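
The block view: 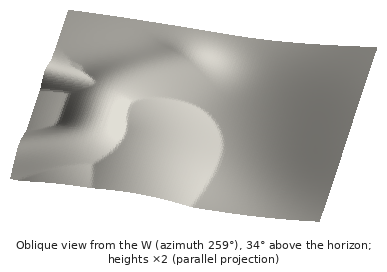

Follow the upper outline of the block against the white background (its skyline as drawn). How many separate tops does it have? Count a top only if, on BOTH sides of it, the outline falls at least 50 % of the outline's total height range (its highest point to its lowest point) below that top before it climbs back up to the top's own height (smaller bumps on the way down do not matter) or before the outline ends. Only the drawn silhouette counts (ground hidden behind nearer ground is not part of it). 0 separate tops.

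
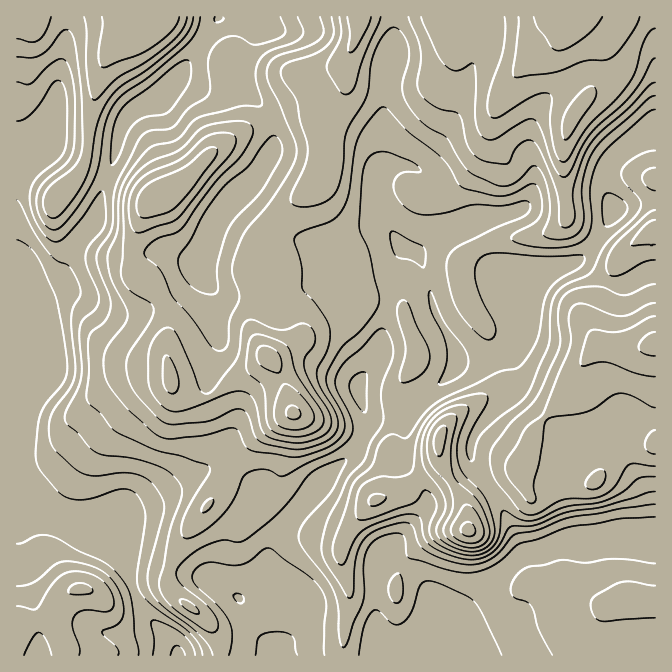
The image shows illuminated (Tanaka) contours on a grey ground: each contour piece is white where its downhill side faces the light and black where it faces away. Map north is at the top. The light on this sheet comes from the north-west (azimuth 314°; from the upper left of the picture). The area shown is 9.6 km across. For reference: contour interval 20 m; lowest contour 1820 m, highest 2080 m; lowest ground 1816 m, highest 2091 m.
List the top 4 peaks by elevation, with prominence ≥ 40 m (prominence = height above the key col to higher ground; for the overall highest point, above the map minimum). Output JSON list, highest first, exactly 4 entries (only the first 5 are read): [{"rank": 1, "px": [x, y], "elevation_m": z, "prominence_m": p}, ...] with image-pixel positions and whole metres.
[{"rank": 1, "px": [468, 530], "elevation_m": 2046, "prominence_m": 94}, {"rank": 2, "px": [294, 413], "elevation_m": 2044, "prominence_m": 76}, {"rank": 3, "px": [169, 192], "elevation_m": 2018, "prominence_m": 54}, {"rank": 4, "px": [80, 588], "elevation_m": 1923, "prominence_m": 66}]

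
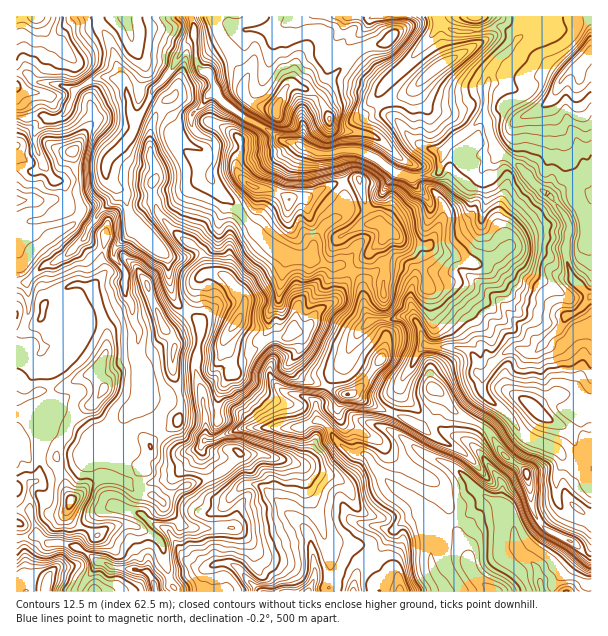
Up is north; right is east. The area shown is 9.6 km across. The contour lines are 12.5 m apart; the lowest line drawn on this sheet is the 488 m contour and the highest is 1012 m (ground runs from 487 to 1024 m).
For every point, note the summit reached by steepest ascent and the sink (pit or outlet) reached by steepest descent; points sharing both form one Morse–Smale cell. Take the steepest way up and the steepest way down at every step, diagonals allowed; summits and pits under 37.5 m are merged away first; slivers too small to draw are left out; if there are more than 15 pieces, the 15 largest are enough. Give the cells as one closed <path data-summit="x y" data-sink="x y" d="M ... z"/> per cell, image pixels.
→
<path data-summit="45 591" data-sink="591 297" d="M485 118l-5 2-35 29-5 13 0 8-3 4-15 1-8 4 2 9 10 7 4 8 0 13-4 11-4 25 5 12 7 7 4 1-10-1-8 3-5 5-5 12 4 27 6 9 4 15 4 4 31 2 9 2 7 9 1 12 6 4-1 11 5 10 18 14 23 28 33 15 2 12-6 12 2 24 9 13 15 8 9 1 1-226-20-18-4-12-2-27 4-15-5-10-13-18-15-10-19-23-22-14z"/><path data-summit="276 113" data-sink="591 297" d="M438 16l-246 0 0 4 2 7 2 33 3 8 11 6 8 24 22 17 29 15 16 12 8 0 28 12 24-4 15 1 17 7 16 14 21 6 23-4 3-4 4-18-18-4-10-6-16-19-14-12-6-15 0-6 52-54 8-13z"/><path data-summit="237 321" data-sink="591 297" d="M210 178l-30 12-37 6-19-2 9 31 35 33 1 24 7 21 24 20-4 51 6 16 3 24 12-3 3-19 10-18 0-15-6-9 1-8 9 8 15 2 24-15 14 0 6-6 7 7 1 7-11 17 0 4 13 13 23 7 17-23 18-34 9-8-6-13-3-27-5-7-14-9-12 1-19-8-15 0-21-10-22-18-17-23-19-18z"/><path data-summit="45 591" data-sink="566 591" d="M237 412l-20 1 1 9-7 12 3 13 7 4 13-1 6 4 21 0 20 4 15 5 6 5 5 23 9 19 12 36 3 18-1 28 41 0 1-7 3-3 17 2 6 4 3 4 141-1-4-19-3-6-17-15-6-30-6-12-6-5-14-5-19 17-33 12-5 6-2-15-7-13-9-8-19-12-14-15-13-17-11 0-12-8-19-24-9-1-11 6-13 1-38-1-4-7z"/><path data-summit="71 501" data-sink="591 297" d="M84 238l-18 18-24 10-16 17-10 1 0 253 8 1 14-3 9 7 15 0 15 5 6 5 14-16-7-6-15-6-7-6-1-8 5-10 8-6 10-12 15-6 9 2 14 6 9 9 15 1 10 8 14-13-2-6 1-6 20-15 5-7 0-7-14 4-6 0-7-4-16-19-9-19-8-8-20 21-5 11 0 7-11 7-5 0-33-32-18-8-8 0 5-2 5-7-1-40-6-11 17-6 10-10 7-18 13-1 21-7 15-10 0-24-11-14-1-6-13-2z"/><path data-summit="579 66" data-sink="591 297" d="M591 16l-61 0-8 20-26 26-8 13-4 38 12 37 22 14 19 23 15 10 13 18 5 10-4 15 2 27 4 12 18 17 2 0z"/><path data-summit="45 591" data-sink="591 297" d="M191 16l-94 1 5 12 8 13 11 38 5 6 4 25 6 9-2 9-6 11-18 16-4 8 0 13 10 12 0 6-18 18-13 23 2 5 14 9 12 2 21-24-6-15-3-20 18 3 37-6 30-13 0-6 6-12 0-13-6-7-12-5-4-3-2-6 0-9 12-12 1-5 11-7 0-3-6-15-7-2-5-7-4-38z"/><path data-summit="45 591" data-sink="308 591" d="M261 454l-22 0-8 10-15 11-38 14 2 5 18 17 9 3 11-4 0 33-2 8 1 12-2 2-46 14 7 13 154-1 1-27-3-18-12-36-9-19-3-20-8-8z"/><path data-summit="74 150" data-sink="591 297" d="M111 78l-13 0-20 10-5 7-6 16-8 7-12 2-11 11-2 9 9 22-4 7-7 3-11-4-5 0 1 115 9 0 16-17 24-10 19-19 3-9 10-15 18-18 0-6-10-12 0-13 4-8 18-16 6-11 2-9-6-9-4-25-6-6z"/><path data-summit="254 186" data-sink="591 297" d="M215 92l-5 2-18 22 0 9 2 6 4 3 12 5 6 7 0 13-6 12 1 9 6 9 19 18 17 23 16 14 21 12 19 2 4-7 1-11 6-10 12-10 9-3 7-8-5-32-7-24-21-1-18-8-18-5-10-9-24-12-15-10z"/><path data-summit="164 327" data-sink="591 297" d="M135 228l-20 20-1 7 12 17 0 24 6 7 1 17 6 10-3 27 8 21 0 14-4 10 8 8 9 19 11 14 9 8 9 1 14-4 5-7-1-43-8-24 4-51-24-20-6-13-1-23-5-13z"/><path data-summit="527 474" data-sink="591 297" d="M426 344l-10 10-4 12-12 18-2 12-6 17 28 14 3-1 13-18 3-10-2-8 18 22 33 18 14 23 24 18 6 36 8 15 8 8 30 16 9 10 5-7 0-25-25-10-9-13-2-24 6-12-2-12-33-15-9-9-6-10-26-23-5-10 1-11-6-4-1-12-7-9-9-2-19 0z"/><path data-summit="438 66" data-sink="591 297" d="M441 24l-61 66 0 6 6 15 14 12 4 8 16 14 18 6 6 0 9-11 33-23 0-27 2-15 8-13 21-21-4-7-12-8-18 5-28 0z"/><path data-summit="386 233" data-sink="591 297" d="M353 150l-17 2 7 25 5 32-7 8-9 3-12 10-6 10-4 17 20 9 12-1 16 11 5 12 1-4 20-19 23 1 7 4 2 8 7-6 9-1-5-7-5-12 4-25 4-11-2-16-12-12-3-10-17-4-19-16z"/><path data-summit="527 474" data-sink="566 591" d="M440 392l-4 16-13 18-3 1-18-11-10-2-4 8 0 7 34 23 33 16 27 26 22 12 8 15 5 27 18 18 7 25 25 1 4-5 3-15 12-17-8-9-30-16-8-8-8-15-6-36-24-18-14-23-33-18z"/>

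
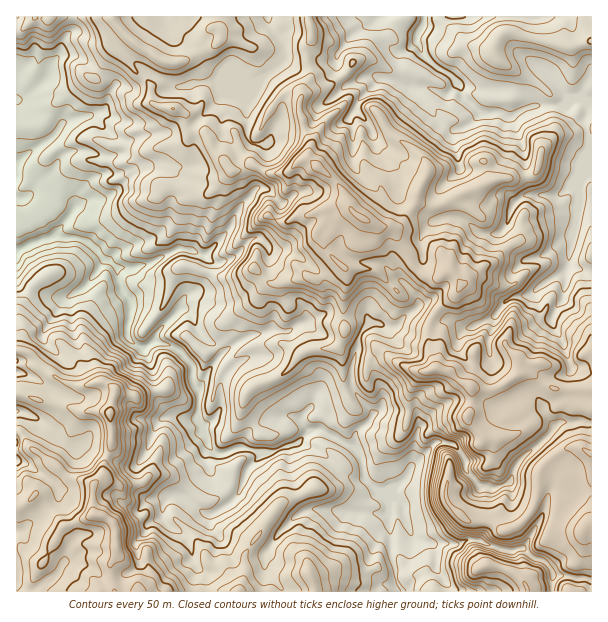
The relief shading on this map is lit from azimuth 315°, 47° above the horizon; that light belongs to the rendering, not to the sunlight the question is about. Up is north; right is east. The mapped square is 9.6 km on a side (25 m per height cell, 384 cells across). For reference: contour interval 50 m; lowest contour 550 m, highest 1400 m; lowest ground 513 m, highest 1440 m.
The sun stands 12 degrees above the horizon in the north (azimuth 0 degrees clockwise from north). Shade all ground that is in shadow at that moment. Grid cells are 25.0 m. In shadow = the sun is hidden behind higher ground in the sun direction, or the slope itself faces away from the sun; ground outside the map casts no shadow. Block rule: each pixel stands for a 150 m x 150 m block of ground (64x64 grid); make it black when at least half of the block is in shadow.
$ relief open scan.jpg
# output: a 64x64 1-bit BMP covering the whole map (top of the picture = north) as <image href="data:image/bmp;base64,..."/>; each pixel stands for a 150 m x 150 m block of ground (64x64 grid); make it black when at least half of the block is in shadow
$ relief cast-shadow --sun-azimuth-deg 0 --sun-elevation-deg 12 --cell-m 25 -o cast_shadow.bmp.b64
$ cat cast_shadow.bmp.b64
<image width="64" height="64" href="data:image/bmp;base64,Qk0+AgAAAAAAAD4AAAAoAAAAQAAAAEAAAAABAAEAAAAAAAACAAATCwAAEwsAAAIAAAAAAAAA////AAAAAAAAAAABhAH/ADAAAAEAgf8fEBgAAAABjB8AAAAAAAPAewgAABAAA+/7AIAAGAAD/8MHwAAIAAP/wAHAAA4AA/DAAAAAB/APgGBADAYD+B8AIAA3gAD4PAgAADfAAAD8HgAAAcAAAfw/ADAAAAAA/H8AwBgAcAD+c4PAMAP8AP7/wgCAA/8OP+PgAcQAwz4f4OADxgRx/z/AHfP/9H/H/wAf8A/yf/P/gACBmcA/8///EAfACD/z/8OAGAAYB/j/gcDAABwD+PIAOIAAPAH8QAADgAJ6CPwAAAAAB+EADAAAAAAHgv/uAOAAAAGA//fg8AAAAMD///H8AAAAYH///fwADAhwX//+94AeDDp//98vwB4AP+G/vwDgAA8wIHMwBnAAP4cM4+ADgYB//5/H4AHg4f///4HAAOD/3/9/B8AYADgf/7+PADwADB//kYwD4gAAD//EAAfDAAHgj+4AAA/gg/AD/+AAD/AD8AH/4AIH8AP4AvfAAAAwEfoEAQAAIACM4wQAAAAAGOfAAAAAAAAIcA/AEACAAAAAB8AAAYAAAAP/4AgZAAAAB//AAAgAHwCD8AAAwAA+MPP44AAQAR+E+/3wAAwE/5/4f/YAB4H/P/h//8ADA/z//e4H4AACQf//HAOAEAAB8f6QAAAAAAMAf6AAAAAIAAAPgAAAAAgAAA=="/>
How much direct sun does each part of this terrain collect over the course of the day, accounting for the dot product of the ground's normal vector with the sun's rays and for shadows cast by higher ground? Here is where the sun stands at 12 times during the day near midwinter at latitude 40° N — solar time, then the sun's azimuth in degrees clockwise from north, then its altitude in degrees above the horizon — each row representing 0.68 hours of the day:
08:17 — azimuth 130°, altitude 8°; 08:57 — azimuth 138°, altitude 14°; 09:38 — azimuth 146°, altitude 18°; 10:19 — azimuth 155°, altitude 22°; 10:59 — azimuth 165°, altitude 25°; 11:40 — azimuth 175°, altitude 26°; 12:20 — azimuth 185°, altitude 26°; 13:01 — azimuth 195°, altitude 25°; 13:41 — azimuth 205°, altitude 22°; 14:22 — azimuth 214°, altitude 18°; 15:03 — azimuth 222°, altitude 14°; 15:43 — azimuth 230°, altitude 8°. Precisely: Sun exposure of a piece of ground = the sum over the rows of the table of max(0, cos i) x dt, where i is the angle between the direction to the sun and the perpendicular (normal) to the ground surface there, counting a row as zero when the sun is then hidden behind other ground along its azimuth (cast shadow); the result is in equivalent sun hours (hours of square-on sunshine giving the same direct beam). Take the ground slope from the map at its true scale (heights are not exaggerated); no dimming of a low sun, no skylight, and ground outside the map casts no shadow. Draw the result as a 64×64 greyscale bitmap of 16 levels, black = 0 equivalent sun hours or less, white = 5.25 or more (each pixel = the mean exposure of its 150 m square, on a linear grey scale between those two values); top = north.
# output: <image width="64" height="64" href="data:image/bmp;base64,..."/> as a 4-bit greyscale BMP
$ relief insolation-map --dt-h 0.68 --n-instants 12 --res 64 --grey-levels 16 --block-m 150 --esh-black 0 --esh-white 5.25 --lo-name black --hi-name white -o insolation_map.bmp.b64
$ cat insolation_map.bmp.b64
<image width="64" height="64" href="data:image/bmp;base64,Qk12CAAAAAAAAHYAAAAoAAAAQAAAAEAAAAABAAQAAAAAAAAIAAATCwAAEwsAABAAAAAAAAAAAAAAABEREQAiIiIAMzMzAERERABVVVUAZmZmAHd3dwCIiIgAmZmZAKqqqgC7u7sAzMzMAN3d3QDu7u4A////AFl2VVRlZWZWJEREMyRER5qnZ5qYVnlkQlzu3LuGZFMSeMllVkV1IjQhNDRDJERYm6Z4mHi4iXMVm//+21ZjIUeIrJZUWZqRIjMjWGU0ZVVWVVd3Z4V1VUioettiESWu7YZYmIiGe3NkNWRlQ1ZlV4YzM0ZjRWVEVlQyIAAAOqebdEe5mHeIMkUzNEMSVpdVUhIhE1MkVURFIRAAAAf9urxWZpqGZndRAiIkIRNWmlIhERABNDVVVoh2EBe8hZqay2dka6iHd4MBEUQQRURYgxISIRE1VWZ4rO/t3M/VWIiJqGRFnv6URCEmUiIiIkapISIzM0VlZnis79y1JbpWdUe5diAllyEydjQzRCERJIukI0VVVWZnec7XVVVDW4Z1M3qXRDQgEXclQjWJcxEiSM7MupiHZ2d5vHQiE0NYp3ZTRqhmZmVHd5dkV1RXMzIjWe/9uXVXd3eIZRAAI1eYd3ZmRGeIismKzKqVREZjMyETaGaHVodmZmd4QAECZ5iIiEMViGQogiJ7umVUVmQzMRIhI0ZZqYZlVWEZ3oZ3iIiIAGqTAAIjIBREVVVmdSIzEhEkd2mZl1VVYjvtlkWIh4hapzEQAVmUFGRVMxE3QREiETZUaLyodlUyNYq4MkiZq7xxE0M0upgzd0NCQwBGMAADZCN5vdqoQQO/y7yCE4q4YgI1ZVaXeFJXYzWdy+/bhFUhWJiKyqtRJYmqvMkxEyFyNGeHd3eIciREVljbd3nLQUnJZmaaiM7/x1RYq5QhATNGiJuqhjNTAjVmRquGVVW8y6yVZmiIm622VmZoh0IjBJuqveyqqrl2iHpmnKh3eXiYnMc0V6yHd4hmZ3Zr3d3u65hTQzaeurzKaZeLu6qqmImpa5iazcdDRndmZ4ipl9pkVWdlarh77ZVGh2rNy5mYeZW+uqzLzaiqqpd4qph3REaKu8p1ITSIU1WGVq3uy6maiNu8q/yZ3ahpy6qpd3cSaqQRNBAAECVkhXZCJZ3uy6qZqd3M///FEiJsy3MQEoumEAEAAAABI2WHZ0IRJb27y6d67vyIyWQjMzV4q5NXiFETQxACEAEhF6tWdTM0fO/9t2q6UQERAWdFeHZkNcvHITUzIAAAAQBKl4RYmZdnzu2nWYIAFTQRZ1mlMAADaAACZBQhEAEgJ7g0iVRnhzMiNrqGIBRVREITV3EAABM0IzEREiEiFJVWZEmqqWQhIyJpulESNGZVUgExRhEAJEVDQQARIiQhWjETeJqr3aulSJdndEZVVWRWMBElYyEiMjIiABE0RCEnlCNlV7zdy9ypVmV5upYzib3LQRMjQyISIjIQEkVVMjSZZlRFi9zLurzJqJiazGNc/+6kERE2EUQUVUMRRVNVVXqGVniZrOyL7uzburzqmmjN3IZRESQ0Uhaau3MmdYl2aal3iauc3v//3t3d3GXe+XrIrd6lIjMhJIvLuSNVZGd6zMqqq7lordrNzO/na+28lnmnVrtzMyEiNXd4cjQiNYrcpiNptkV3Naur3InNpWiERpqCSspkNjEQEkVjSstyE0IBMhJDJWJryVVnm7pldlMyWJchR3V7MAAAIye3i9xhADV6Y0VVOcyWjN7buWZ2QyEBe+x0ZkaUEAACaryWauuau1WGEoqYupmZmrumRTIkEhA5u6hmVLynRou6vMy5nd27pVqaztqJiYmqvJhyAAMyMRRmeHZUibzIqrq7zd2r3Mu4Vu/+/IaIrNyYZ2QhImvJNFVWd2V3iblWZ5vN7tvMy8t1bJJ7uInLhBAUeJdouolkZ2Z3dlZ4mnVmec7u3N3cu5UhEBMliZYhIiSqrNyGaHI0Z2d2VneJqXdVZ5q6mry8tjIEMRE2YyI0VYdFiZqHhwEUV3aqiImqvLdWd5mHaLu5UkqoZ3dBElVVeXI1msvP3MuGd1mIiruZq3VWVmZ3rdu9/N3t1xElVVVZphATfOzP65h2eKmKzcp5ljNGd3earPuJzd6CIkQ0VlaZQDQxE0i6mHdmm5iru6qqmIiYiqZHYABLlTMzRDVlVDM0mXMSJZmId7ZXuFRYlmq8uqqrZVMRARJBJFNDRVdiEAIRIxIViqmHu3NqzdyYdVZ4qqlDYyMzIiMTU0NHlxAAAQAAATVIqpe7ylRWYyeoVEaKplV0iGVVFDFEU2lBAREQAAAAMhOJmImahTIjdkeaupdERTRXdmchchMmlRERIjIQARIQAURGZmiYdEZGqs3fuVNTI0aGiEBbUjlzIRI0RCABMyAAAmVmeKu8yYvO/sp1dDRVRHiGMQSlZyIiI0MzNoeGQhEkVnd3irzdunVjABJGVWZTSYenICcQATI0MjNpiYiImoZnmHd5ze62RWQhJEV3d2U1dGiEAiABI0NXRGVmZ4qXeYmJlmi9yqisdnmHZnd3dkERRUeDERJWeYZXiau7uWaKqIiYeJdXvtlp3+upd3iHUyE2U4yoh3d1Iour3vx1aJqpmImHQWveqM7czKqXiZh1V3RDSsyVRDFc2qzdlVeau6nMrJZYrNqd1yEmrNu7uoZ4iYUxRURCJJmqmZdWm97tzv3OyrqaicpCM0Z5ztp3ZniqmRATV5Y2ZVh2Z5vv7aiu/v/qdXmbgjRWdnh4dTNHdYl1QhNnd1VVVCJHvKhlVVaP/t6quqg0ZmdmaHdmZFh4hlRXU0V6hFZCEiJDIiRWdkipvMu5lVZ3d3ZUVlVlZ3hkNFVmQ3mWcwEiEAAjNEV2"/>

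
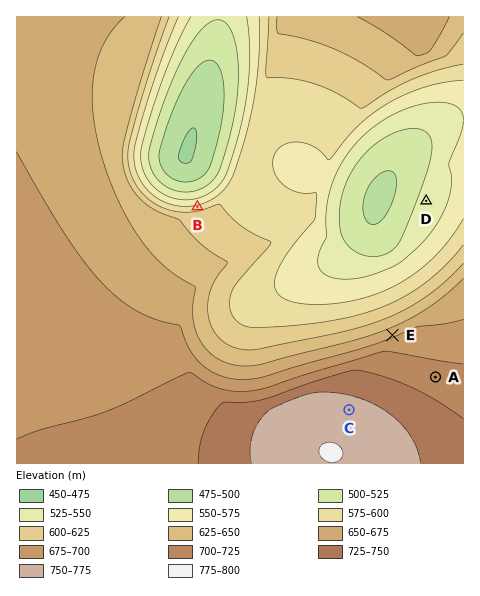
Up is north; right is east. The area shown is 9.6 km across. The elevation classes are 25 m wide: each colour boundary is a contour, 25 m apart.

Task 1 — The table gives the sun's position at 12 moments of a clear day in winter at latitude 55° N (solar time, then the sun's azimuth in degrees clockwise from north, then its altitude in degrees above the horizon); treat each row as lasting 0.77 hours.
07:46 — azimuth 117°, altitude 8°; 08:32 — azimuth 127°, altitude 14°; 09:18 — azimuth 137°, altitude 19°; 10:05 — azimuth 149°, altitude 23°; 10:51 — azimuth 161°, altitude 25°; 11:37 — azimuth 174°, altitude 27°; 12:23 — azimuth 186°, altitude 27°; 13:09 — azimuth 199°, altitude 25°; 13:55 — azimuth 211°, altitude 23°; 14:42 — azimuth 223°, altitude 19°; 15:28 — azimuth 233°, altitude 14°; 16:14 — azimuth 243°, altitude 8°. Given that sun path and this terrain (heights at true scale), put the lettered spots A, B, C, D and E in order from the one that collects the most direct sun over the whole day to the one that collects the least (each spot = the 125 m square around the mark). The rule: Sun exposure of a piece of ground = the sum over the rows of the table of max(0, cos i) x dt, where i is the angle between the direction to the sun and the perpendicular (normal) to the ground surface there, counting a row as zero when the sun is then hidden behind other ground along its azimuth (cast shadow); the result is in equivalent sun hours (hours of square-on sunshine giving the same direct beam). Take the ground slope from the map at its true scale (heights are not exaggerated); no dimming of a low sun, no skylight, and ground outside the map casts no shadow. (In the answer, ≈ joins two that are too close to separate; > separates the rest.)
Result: D ≈ C ≈ A > E > B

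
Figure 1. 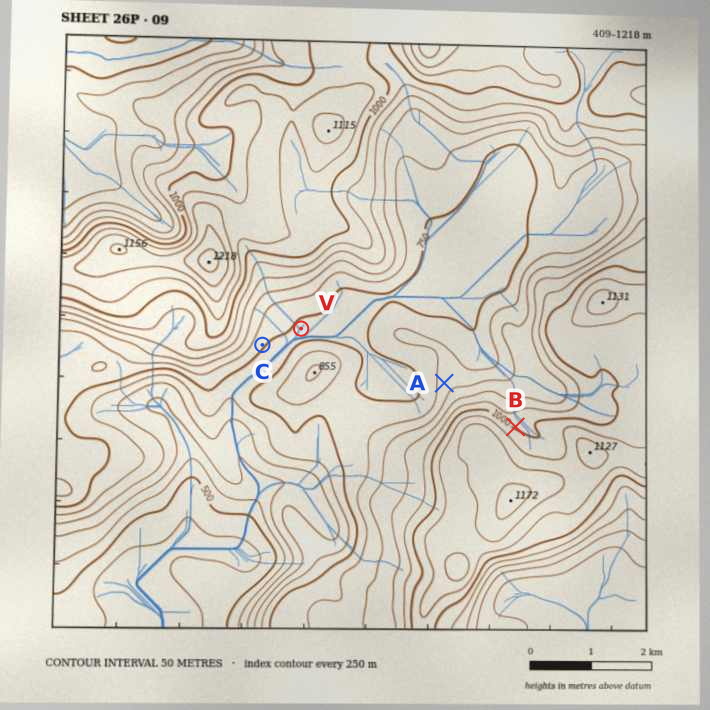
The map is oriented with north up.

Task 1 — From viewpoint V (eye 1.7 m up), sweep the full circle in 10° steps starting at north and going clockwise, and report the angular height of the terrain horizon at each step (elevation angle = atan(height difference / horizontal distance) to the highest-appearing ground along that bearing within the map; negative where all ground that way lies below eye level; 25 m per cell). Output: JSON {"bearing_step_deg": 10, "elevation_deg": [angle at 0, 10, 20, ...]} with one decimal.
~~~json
{"bearing_step_deg": 10, "elevation_deg": [12.4, 10.9, 8.9, 7.7, 6.7, 5.1, 1.7, 1.3, 3.6, 4.0, 2.9, 4.0, 6.6, 6.1, 7.7, 9.2, 9.6, 8.9, 7.3, 5.0, 3.0, 1.6, -0.4, -0.0, 1.5, 5.1, 9.4, 12.2, 13.5, 14.3, 15.0, 14.5, 10.8, 10.5, 11.6, 12.3]}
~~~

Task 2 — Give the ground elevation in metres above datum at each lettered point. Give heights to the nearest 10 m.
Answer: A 820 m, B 990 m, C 760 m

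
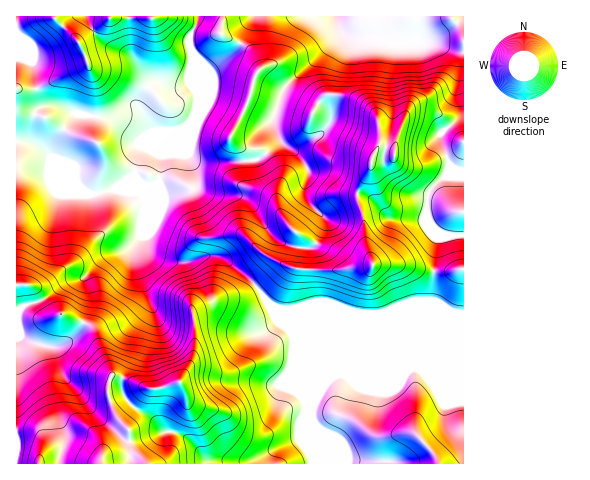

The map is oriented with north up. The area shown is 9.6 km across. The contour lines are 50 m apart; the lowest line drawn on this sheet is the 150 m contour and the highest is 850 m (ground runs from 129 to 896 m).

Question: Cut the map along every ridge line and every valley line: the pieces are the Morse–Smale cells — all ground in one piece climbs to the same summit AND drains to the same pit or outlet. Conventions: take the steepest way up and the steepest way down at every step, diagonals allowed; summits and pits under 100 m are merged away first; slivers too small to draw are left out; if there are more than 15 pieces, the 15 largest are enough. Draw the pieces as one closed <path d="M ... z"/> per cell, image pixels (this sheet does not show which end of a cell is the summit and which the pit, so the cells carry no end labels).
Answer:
<path d="M171 135l-30 15-6 24 6 9-11 0-36 11-7-2-8-7-2-6-18-18-10-5-8-8-14-6-11 1 0 320 447 1 1-150-26-5-46 0-11 5-23 0-22-8-36 0-16 4-14-6-26-30-24-18-9-1-24 7-12 0-21-7-8-12 0-9 14-33 2-47z"/><path d="M339 26l-2 12-45 43 5 9 23 14 9 8 1 11-5 7-5 5-25 13-10-2-6-9-5 9-16 14-56 3-7-2-6-7 4-17 0-19-8 9-7 2-8 8-8 17-2 47-14 33 0 9 8 12 21 7 12 0 24-7 9 1 24 18 12 12 8 13 14 10 9 1 13-4 36 0 22 8 23 0 11-5 46 0 25 5 1-78-18-1-6-2-9-8-4-9 2-24 16-16 4-8 0-7-9-25 18-18 2-5 0-9-3-10 2-38-8-6-19-7-40 0-21-6-22-1-7-4z"/><path d="M197 16l-180 0-1 125 16 2 9 5 8 8 10 5 18 18 6 10 9 5 17-3 21-8 11 0-6-9 6-24 26-13 8-6-23 1-12-23 0-6 7-12 10-9 24 4 9-5 3-27-4-15 9-18z"/>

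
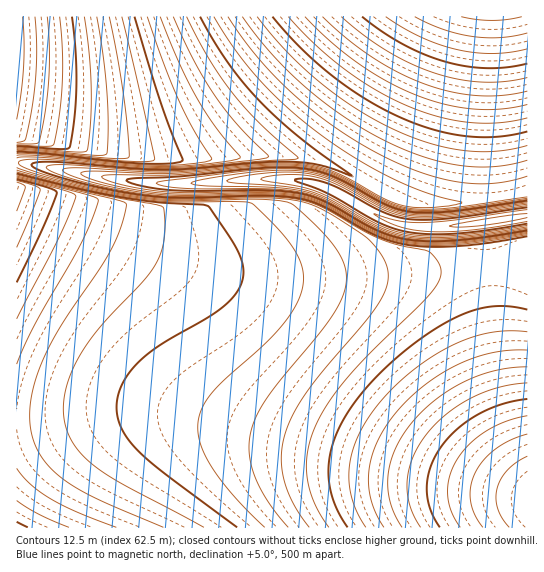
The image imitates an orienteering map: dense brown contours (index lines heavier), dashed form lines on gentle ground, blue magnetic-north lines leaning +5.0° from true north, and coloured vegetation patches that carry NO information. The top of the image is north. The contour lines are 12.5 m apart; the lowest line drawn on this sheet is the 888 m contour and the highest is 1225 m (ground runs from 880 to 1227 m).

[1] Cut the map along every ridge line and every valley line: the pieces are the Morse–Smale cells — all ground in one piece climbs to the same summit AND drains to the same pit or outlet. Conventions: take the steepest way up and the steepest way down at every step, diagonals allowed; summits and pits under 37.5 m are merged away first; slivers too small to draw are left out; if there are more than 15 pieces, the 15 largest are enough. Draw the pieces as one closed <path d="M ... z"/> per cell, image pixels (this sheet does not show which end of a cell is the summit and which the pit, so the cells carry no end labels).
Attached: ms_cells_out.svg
<path d="M19 196l-3 1 1 331 511-1 0-68-15-37-10-41-10-55-6-58-154 9-75 0-25-2-32-7-34-11z"/><path d="M527 16l-510 0-1 115 85 20 58 8 47 0 27-3 70 1 30 8 58 32 28 7 39-1 67-10 3-2z"/><path d="M22 163l-6 0 1 33 46 17 94 40 54 18 47 6 75 0 155-10-5-44-32 4-38 0-15-3-33-15-34-20-24-8-21-2-31 0-93 5-60-7z"/><path d="M21 132l-5 1 1 30 85 14 60 7 93-5 31 0 21 2 24 8 34 20 33 15 15 3 38 0 32-4 6 45 39-3-1-73-69 11-39 1-28-7-58-32-30-8-70-1-27 3-47 0-58-8z"/><path d="M527 265l-39 4 5 57 10 55 10 41 14 37z"/>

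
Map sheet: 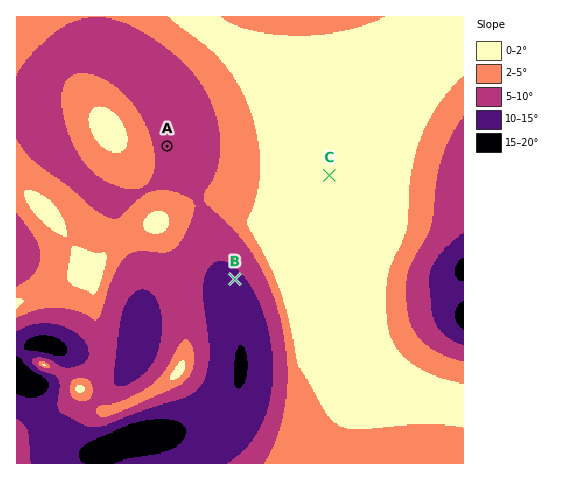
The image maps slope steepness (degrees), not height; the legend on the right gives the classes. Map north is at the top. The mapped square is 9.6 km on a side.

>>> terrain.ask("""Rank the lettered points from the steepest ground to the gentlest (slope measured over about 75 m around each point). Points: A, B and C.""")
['B', 'A', 'C']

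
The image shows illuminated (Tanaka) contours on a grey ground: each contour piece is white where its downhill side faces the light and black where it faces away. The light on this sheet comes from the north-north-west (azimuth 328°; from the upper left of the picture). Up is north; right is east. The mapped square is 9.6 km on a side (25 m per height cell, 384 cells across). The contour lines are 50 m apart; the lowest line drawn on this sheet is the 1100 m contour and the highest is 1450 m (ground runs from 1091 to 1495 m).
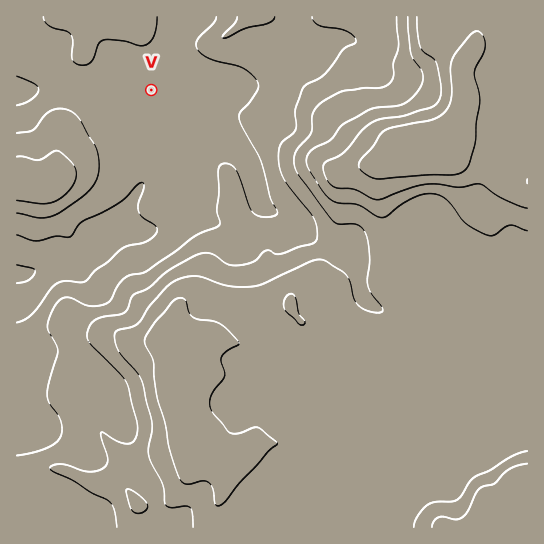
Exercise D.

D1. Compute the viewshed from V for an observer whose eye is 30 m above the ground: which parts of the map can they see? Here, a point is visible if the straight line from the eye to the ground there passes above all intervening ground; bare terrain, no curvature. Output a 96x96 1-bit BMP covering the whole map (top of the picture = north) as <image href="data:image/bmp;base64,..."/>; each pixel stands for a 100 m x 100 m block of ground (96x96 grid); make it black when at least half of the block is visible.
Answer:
<image width="96" height="96" href="data:image/bmp;base64,Qk2+BAAAAAAAAD4AAAAoAAAAYAAAAGAAAAABAAEAAAAAAIAEAAATCwAAEwsAAAIAAAAAAAAA////AAAAAAAAAAAAAAAAAAAAAAAAAAAAAAAAAAAAAAAAAAAAAAAAAAAAAAAAAAAAAAAAAAAAAAAAAAAAAAAAAAAAAAAAAAAAAAAAAAAAAAAAAAAAAAAAAAAAAAAAAAAAAAAAAAAAAAAAAAAAAAAAAAAAAAAAAAAAAAAAAAAAAAAAAAAAAAAAAAAAAAAAAAAAAAAAAAAAAAAAAAAAAAAAAAAAAAAAAAAAAAAAAAAAAAAAAAAAAAAAAAAAAAAAAAAAAAAAAAAAAAAAAAAAAAAAAAAAAAAAAAAAAAAAAAAAAAAAAAAAAAAAAAAAAAAAAAAAAAAAAAAAAAAAAAAAAAAAAAAAAAAAAAAAAAAAAAAAAAAAAAAAAAAAAAAAAAAAAAAAAAAAAAAAAAAAAAAAAAAAAAAAAAAAAAAAAAAAAAAAAAAAAAAAAAAAAAAAAAAAAAAAAAAAAAAAAAAAAAAAAAAAAAAAAAAAAAAAAAAAAAAAAAAAAAAAAAAAAAAAAAAAAAAAAAAAAAAAAAAAAAAAAAAAAAAAAAAAAAAAAAAAAAAAAAAAAAAAAAAAAAAAAAAAAAeHAAAAAAAAAAAgAD///4AAAAAAAAAQAP///wAAAAAAAAAIH//4DgAAAAAAAAAMH//8AAAAAAAAAAAGf//8AAAAAAAAAAAH///+AAfAAAAAAAAD///+AB/gAAAAAAAB////g//wIAAAAAAA///////wIAAAAAAAf//////4MGAAAAAAA//////8GGAAAAAAAf//////GPAAAAAAAP//////jDAAAAAAAH//////wAAAAAAAAD////x/4AAAAAAAAB////4/4AAAAAAAAB////8/4AAAAAAAAA//////4AAAAAAAAAcf////4AAAAAAAAAAH////4AAAAAAAAAAH/gDP4AAAAAAAAAAD/AAH4AAAAAAAAAAD/AAP4AAAAAAAAAMD/gAf4AAAAAAAAAP//gAf4AAAAAAAAAH//wB/4AAAAAAAAAH//wD/4AAAAAAAAAD//wD/4AAAAAAAcMD//gH/4AAAAABA/+D//gH/4AAAAADA/+D//gP/8AAAAAAB/+D//gP//gAAAAAB//D//wf//4AAAAAB/////4///8AAAAAA//////////AAAAAA//////////gAAAAA//////////wAAAAA//////////4AAAAA//////////+AAAAA//////5////nAAAA//////5/+f//gAAA////////8P//wAAA////////8HB/4AAA////////8AA/4AAA////////8AAf4AAA////////+AAf4AAA////////+AA/4AAA////////+AB/4AAA////////+AB/4AAAP/////54/AD/4AAAD/////wA/AP/4AAAD/////AA/Af/4AAAB////4AA/Af/4AAAB////gAA/Af/8AAAB////gAB/Af+EAAAA////AAH/z/8AAAAA//2AAAH///8AAAAA//nAAAD///8AAAAAP3HgAAB/g/8AAAAAAADwAAAwA/8AAA="/>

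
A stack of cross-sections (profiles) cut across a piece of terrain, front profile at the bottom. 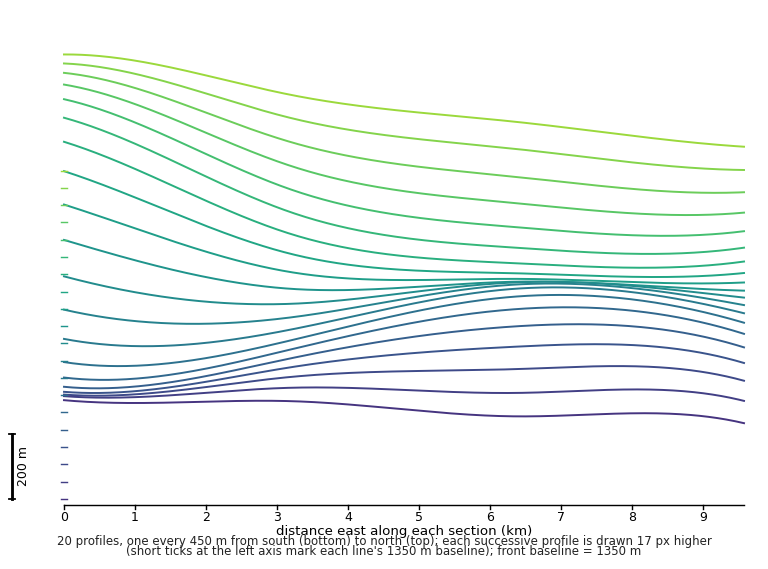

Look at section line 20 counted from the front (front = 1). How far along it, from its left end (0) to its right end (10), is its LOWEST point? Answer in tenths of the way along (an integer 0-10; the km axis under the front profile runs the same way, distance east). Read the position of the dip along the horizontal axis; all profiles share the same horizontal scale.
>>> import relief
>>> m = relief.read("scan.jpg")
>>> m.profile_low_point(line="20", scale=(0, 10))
10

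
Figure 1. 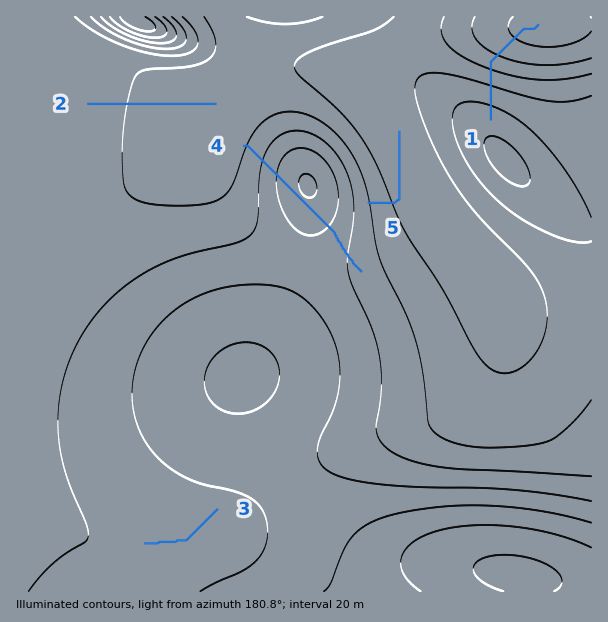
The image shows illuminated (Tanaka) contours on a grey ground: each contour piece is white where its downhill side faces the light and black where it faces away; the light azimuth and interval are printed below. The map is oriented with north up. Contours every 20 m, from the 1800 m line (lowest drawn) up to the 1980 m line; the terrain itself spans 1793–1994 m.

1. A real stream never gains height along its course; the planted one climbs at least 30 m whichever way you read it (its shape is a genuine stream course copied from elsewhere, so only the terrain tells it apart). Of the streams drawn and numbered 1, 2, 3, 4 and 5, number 4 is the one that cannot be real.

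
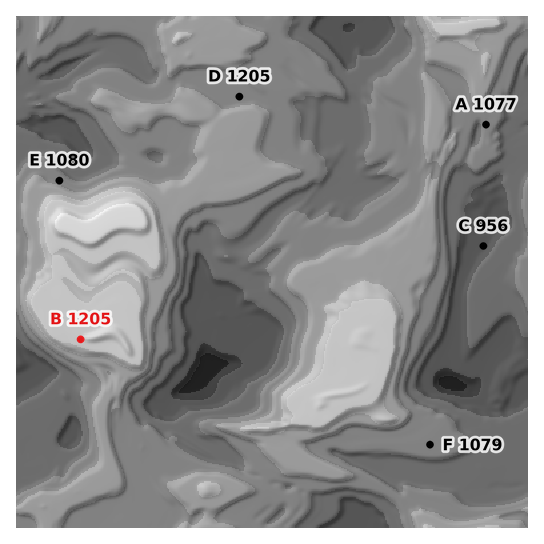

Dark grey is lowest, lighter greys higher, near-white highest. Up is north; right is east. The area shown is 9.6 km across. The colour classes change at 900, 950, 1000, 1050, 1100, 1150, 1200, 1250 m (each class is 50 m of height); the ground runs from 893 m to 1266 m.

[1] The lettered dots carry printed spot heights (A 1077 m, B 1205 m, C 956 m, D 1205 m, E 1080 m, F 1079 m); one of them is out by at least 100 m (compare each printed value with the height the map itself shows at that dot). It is D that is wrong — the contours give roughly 1080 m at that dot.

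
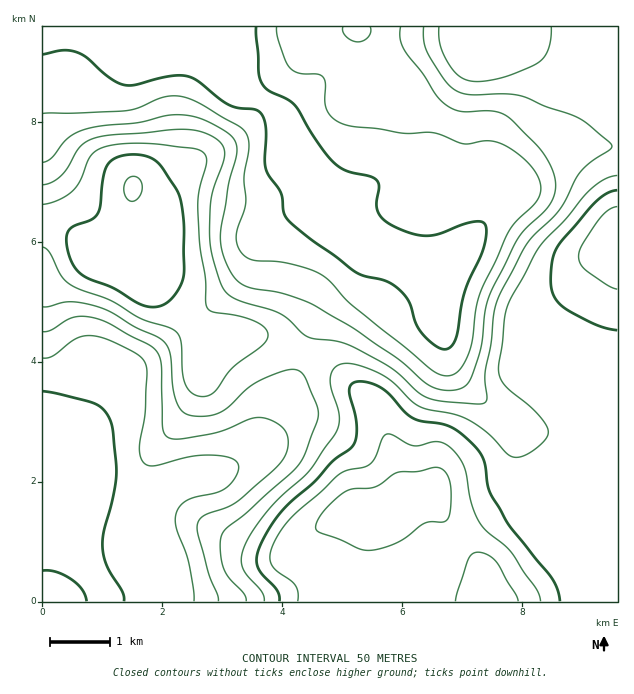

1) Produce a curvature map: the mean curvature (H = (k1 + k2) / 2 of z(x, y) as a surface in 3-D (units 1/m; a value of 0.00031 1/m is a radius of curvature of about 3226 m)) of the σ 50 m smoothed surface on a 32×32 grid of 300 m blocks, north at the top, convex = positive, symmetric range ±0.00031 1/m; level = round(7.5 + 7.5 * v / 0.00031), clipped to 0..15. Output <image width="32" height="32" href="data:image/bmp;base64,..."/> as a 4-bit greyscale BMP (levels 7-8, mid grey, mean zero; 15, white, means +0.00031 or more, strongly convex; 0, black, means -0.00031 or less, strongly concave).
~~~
<image width="32" height="32" href="data:image/bmp;base64,Qk12AgAAAAAAAHYAAAAoAAAAIAAAACAAAAABAAQAAAAAAAACAAATCwAAEwsAABAAAAAAAAAAAAAAABEREQAiIiIAMzMzAERERABVVVUAZmZmAHd3dwCIiIgAmZmZAKqqqgC7u7sAzMzMAN3d3QDu7u4A////AMt0WGRFIAOZd2d2eZvchmeHVZt0WarbhmdmdljMlmZ3dli6U0qq/7VYdndY/oRmZ3Zot0ScpZ/XeJhmiqdTVneHV6dZ7adt7NzMdapUU2d3d2aoWJZHebztrLnIRpVnd3dliUMxFFZ422vO+EWYZ3d3ZHyDIjMhN8ZKaumFepd3d3Vs2WVUIUdze0nZpUiXd3d2V82YZDNVRrt86nMWd3dWd1R8q4VpYTrtiKgxR4ZnV4dlXP6GeVO//2IzN5m6VpmGUy38dVVH/9pSAa/bzIWVQyAL+phmebp3UwCPxmd1tDIjKbnO24mpZUIQXcdWZrMRbMlo7+t3h0RFUH/pd4nFRa/YZ4d3eHVXd2B/6Xh5eLzf2sgiVot1d2dwS+qZaRv8rLnpE2iZU1Z3cwXLm6sd+XmKxQN4dDd3d3cDvd66fLeZfMQCVlV3dVZEI4q826hGqY21ZlVnd2m7hlMzWM94SOubpWdnd3doq6qUACaPJ3n/p8lCRnd2VXirkwFnWQXe/7ffwxd1d2ZlaWI4qFVX3sur//kXZXiIhVdVioZVhUVDebp5RzioiJZ3VYlUemUyI4iFBVNK3JmGdzNoial5l0WagxZ2dpt2Q4uXd72Vm4VDR3NHi6RpZCS//IZ6dnhndFRXVmq2eXZp77q7VWdWe6V3d1adybyWaex2z2Rn"/>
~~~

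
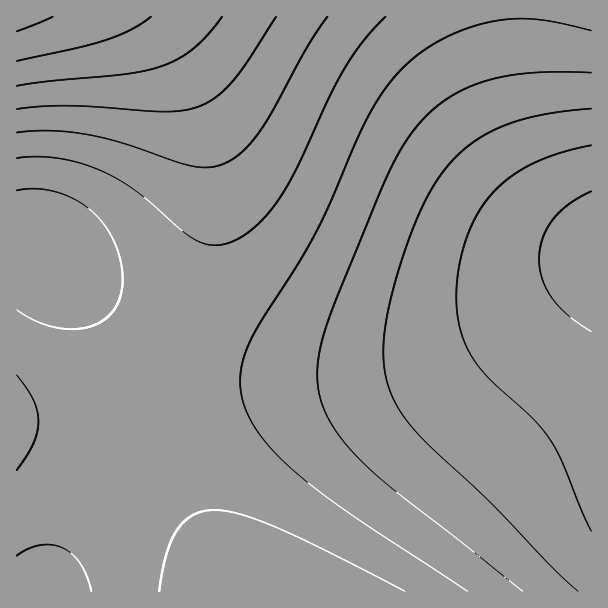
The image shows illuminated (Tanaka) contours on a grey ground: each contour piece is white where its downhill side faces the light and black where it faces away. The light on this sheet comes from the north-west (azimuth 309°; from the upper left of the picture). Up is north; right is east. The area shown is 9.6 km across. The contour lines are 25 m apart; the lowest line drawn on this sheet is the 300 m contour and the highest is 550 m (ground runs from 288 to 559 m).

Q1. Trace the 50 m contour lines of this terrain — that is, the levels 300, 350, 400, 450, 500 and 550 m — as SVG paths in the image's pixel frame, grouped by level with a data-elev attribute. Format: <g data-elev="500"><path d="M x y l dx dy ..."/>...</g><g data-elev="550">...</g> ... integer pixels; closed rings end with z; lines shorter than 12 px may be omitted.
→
<g data-elev="300"><path d="M591 332l-23-17-16-16-10-20-3-19 3-21 10-19 17-16 22-13"/></g><g data-elev="350"><path d="M578 591l-27-25-60-63-60-56-21-23-13-17-8-18-5-20-1-21 2-21 5-25 18-60 19-45 11-18 12-15 11-12 14-11 14-9 17-7 37-10 48-6"/></g><g data-elev="400"><path d="M468 591l-129-85-34-26-25-22-21-24-13-24-6-23 2-22 5-17 9-18 43-67 19-35 39-88 13-27 17-27 18-21 20-15 21-13 24-10 24-6 21-2 21 0 24 4 31 8"/><path d="M17 556l12-7 12-4 12 0 10 3 9 6 9 10 6 12 4 15"/><path d="M17 190l18-1 19 2 20 8 16 11 13 14 10 16 7 20 3 19-2 17-7 13-10 11-15 7-18 2-18-2-18-6-18-11"/></g><g data-elev="450"><path d="M17 133l31-2 33 3 39 8 71 24 16 1 15-3 10-5 10-7 17-20 14-22 34-63 20-30"/></g><g data-elev="500"><path d="M17 86l33-5 76-7 35-8 17-7 16-11 13-13 15-18"/></g><g data-elev="550"><path d="M17 31l36-14"/></g>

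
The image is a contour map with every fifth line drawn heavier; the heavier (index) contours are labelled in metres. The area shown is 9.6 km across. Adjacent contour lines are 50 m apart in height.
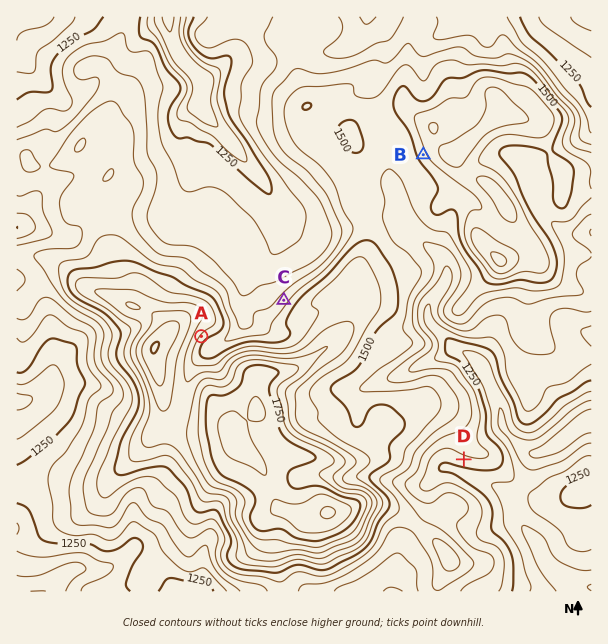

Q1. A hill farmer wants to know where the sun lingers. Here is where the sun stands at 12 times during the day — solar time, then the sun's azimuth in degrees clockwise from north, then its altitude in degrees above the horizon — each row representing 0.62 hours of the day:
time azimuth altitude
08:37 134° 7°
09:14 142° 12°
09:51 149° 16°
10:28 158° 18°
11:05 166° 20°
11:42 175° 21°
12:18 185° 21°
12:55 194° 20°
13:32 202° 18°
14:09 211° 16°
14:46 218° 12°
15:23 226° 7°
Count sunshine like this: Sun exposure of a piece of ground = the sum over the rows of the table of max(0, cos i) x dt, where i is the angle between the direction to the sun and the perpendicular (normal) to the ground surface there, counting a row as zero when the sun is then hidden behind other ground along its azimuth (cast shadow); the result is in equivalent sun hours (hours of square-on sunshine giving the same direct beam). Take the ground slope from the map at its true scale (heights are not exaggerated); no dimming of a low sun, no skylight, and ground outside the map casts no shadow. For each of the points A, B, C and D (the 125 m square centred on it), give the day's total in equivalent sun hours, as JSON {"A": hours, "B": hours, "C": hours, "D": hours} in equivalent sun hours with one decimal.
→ {"A": 2.9, "B": 2.8, "C": 0.9, "D": 3.4}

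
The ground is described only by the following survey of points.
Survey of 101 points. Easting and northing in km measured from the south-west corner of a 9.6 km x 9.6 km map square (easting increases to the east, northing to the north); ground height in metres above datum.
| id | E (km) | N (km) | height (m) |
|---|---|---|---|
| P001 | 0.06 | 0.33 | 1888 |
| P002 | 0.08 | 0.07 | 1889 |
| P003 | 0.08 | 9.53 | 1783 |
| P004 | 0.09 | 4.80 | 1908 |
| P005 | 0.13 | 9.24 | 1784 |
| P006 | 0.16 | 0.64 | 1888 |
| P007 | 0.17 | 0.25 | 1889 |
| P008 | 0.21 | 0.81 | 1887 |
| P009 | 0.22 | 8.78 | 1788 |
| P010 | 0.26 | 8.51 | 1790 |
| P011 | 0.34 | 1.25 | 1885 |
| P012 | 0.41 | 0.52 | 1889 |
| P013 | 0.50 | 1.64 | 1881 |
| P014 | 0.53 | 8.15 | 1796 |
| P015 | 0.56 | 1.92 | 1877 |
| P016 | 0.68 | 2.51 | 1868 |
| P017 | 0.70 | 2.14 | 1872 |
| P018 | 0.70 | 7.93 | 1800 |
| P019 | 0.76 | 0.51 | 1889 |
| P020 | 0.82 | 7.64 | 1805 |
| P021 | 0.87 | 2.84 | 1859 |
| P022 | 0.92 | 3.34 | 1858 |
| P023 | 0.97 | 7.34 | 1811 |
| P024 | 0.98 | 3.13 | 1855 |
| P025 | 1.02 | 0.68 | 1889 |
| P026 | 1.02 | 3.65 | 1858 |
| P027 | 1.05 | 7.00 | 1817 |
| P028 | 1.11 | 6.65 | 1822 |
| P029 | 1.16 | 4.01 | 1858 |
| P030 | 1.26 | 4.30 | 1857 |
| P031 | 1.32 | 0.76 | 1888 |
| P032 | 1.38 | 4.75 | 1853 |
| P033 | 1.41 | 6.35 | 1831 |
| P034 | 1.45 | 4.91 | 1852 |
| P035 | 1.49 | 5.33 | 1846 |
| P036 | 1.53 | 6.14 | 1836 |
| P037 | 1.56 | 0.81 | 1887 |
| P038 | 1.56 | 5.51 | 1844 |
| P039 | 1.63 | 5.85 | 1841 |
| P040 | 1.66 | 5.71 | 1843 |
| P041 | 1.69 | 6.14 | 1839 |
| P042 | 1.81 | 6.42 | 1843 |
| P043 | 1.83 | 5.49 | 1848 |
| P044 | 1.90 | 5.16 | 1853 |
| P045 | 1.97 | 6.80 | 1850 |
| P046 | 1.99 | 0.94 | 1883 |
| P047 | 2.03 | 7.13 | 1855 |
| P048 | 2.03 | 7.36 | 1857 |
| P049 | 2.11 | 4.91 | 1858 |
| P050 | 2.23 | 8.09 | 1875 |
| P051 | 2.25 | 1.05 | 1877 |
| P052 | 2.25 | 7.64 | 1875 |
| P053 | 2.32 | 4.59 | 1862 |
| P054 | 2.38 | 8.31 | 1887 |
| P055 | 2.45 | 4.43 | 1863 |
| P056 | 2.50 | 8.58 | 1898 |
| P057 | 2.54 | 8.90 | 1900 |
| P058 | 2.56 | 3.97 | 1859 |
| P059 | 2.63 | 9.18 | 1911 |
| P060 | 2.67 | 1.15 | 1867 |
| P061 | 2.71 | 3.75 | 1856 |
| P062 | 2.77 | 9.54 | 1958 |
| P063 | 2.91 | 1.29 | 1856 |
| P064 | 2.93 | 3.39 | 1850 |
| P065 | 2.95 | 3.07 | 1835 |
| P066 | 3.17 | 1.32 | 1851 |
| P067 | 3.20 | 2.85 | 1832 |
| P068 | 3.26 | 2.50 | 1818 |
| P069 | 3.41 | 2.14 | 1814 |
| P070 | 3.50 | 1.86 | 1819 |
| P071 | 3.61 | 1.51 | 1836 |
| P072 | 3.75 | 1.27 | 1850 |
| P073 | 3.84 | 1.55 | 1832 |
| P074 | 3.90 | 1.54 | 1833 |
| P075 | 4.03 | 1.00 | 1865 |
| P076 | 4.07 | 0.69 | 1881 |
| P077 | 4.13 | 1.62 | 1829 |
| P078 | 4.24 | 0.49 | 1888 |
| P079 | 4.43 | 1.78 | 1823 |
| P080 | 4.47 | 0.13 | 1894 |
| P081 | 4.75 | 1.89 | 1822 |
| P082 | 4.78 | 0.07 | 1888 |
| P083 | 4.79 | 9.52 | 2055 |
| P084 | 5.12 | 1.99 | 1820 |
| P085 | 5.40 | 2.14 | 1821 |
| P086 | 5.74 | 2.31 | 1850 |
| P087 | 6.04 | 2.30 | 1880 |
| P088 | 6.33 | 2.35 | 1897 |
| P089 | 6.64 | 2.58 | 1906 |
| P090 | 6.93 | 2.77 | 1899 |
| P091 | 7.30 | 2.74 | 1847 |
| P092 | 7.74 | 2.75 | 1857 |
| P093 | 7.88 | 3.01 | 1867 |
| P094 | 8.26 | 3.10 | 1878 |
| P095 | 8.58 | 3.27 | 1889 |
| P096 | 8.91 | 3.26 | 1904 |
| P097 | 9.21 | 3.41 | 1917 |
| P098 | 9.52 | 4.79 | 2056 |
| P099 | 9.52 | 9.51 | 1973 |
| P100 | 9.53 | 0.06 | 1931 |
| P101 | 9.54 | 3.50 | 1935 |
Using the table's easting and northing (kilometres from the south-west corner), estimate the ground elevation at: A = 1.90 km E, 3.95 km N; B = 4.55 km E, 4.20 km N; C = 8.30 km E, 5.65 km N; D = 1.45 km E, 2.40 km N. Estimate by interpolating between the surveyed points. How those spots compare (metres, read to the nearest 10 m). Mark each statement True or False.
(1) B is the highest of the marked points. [False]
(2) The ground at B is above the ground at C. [False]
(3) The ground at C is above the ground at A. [True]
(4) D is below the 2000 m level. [True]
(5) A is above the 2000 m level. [False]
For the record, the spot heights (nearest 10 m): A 1850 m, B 1910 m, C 2040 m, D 1830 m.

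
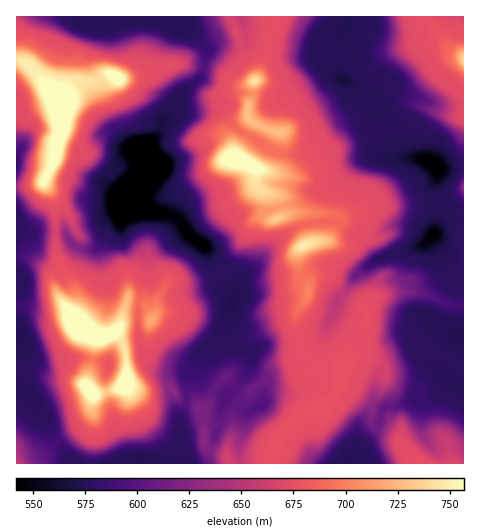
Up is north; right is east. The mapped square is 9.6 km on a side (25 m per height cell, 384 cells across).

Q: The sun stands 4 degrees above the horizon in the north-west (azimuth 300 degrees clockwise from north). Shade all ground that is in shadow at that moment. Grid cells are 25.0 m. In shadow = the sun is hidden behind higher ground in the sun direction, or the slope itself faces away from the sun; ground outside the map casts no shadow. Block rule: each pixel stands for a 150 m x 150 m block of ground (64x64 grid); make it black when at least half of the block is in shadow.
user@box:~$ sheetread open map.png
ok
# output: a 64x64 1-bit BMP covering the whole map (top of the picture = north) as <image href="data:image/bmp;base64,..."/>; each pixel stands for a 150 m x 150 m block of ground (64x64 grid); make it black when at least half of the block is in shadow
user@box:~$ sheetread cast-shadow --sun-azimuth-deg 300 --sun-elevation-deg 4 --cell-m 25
<image width="64" height="64" href="data:image/bmp;base64,Qk0+AgAAAAAAAD4AAAAoAAAAQAAAAEAAAAABAAEAAAAAAAACAAATCwAAEwsAAAIAAAAAAAAA////AAAAAAAEH/+AAf/wAOA//8AA//AAwB//wAD/8AAAB//YAB/wAAAD//gAD/DAAB//+AAH8IAAH//wAAP4gAAf/+gAAfwAAB7/6AAA//AAHP/gAAB/8AAY/+AAAH/wABj/8AAAJ/AAGP/wAAAH4AAY//gAAAfgAAz//AAAB+AAHv//AAAH4AAe//+AAA/gAA///4AAD/AAA///gAAf8AAB/n8AAA/4AAHOfwAYD/AAAMw/AFgP8AAAwD8AfA/gAADEfgA8B+AAAMT8AD4GAAAAAPgAM4AAAAAA8AAD5gAAAADgAA/zAAAAAIAAf//wAAAAAPD///AB/AwA8H//8AP+DABwHx/8A3/BgAICB/wDf/GAD4EP+AL//wAHwA/4AP//AAGAB/AB//4AAAAD4Af//gAPAAPAD//+AAAAB4AP//4AA+AHAA///gAfwAAAB//+BxgAAAAH//8AAAH4AAP//wAAA/AgA//+AACD4OCD//4AAeHgAMP//gADwcAAwf//AAHHwAAB///AAI+AAAH//8AQDwAAAP//wHgfAAAA///AOx4AAAD//8A/PAAAAAf/wD58AAAAAe/wPHwAAAABx/AYfgAAAAAB8AH8AAAAAADgA/wAAAAAAGAD/gAAAAAAAAP+AAAAAAAAA/wAAAAAAAAD/AAAAAAAAAH4AAAAAAAAAfAAAA=="/>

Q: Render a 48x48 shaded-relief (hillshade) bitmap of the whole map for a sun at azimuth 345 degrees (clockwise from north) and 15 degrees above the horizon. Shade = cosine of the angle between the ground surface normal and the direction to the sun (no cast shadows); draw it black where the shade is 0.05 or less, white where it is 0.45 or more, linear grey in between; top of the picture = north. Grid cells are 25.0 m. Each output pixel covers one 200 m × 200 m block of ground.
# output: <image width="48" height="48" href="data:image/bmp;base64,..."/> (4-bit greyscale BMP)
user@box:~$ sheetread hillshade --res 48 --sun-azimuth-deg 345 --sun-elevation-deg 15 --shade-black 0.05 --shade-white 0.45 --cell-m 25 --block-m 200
<image width="48" height="48" href="data:image/bmp;base64,Qk32BAAAAAAAAHYAAAAoAAAAMAAAADAAAAABAAQAAAAAAIAEAAATCwAAEwsAABAAAAAAAAAAAAAAABEREQAiIiIAMzMzAERERABVVVUAZmZmAHd3dwCIiIgAmZmZAKqqqgC7u7sAzMzMAN3d3QDu7u4A////AIiId0EARnd3iIZ5mZiIh0QUeIh1eIq5mZmYdjEAA0RXeIeKqamIh1QiV4h2eJqpmamZhTRDAAAkeIiKubuYiHVBJXd5mKqZmqmZlmZWUzISaIiIury5iHdjEmZ7uau7u6mIh4VGdmZDV3iIqqzsmIh2MTZ6zLvNy5iIeHVFZDVkRniImYrNuYiIYyV4vKq8uYiHaHVDMyNWRYmHiXebqYiIhkRVeZiZmIiGaGZ3RERnZ4qoeId5mYiIh2VTRniIiIiHeaq8uHmIiZmoeJmImIiIiHZlRXiIiIiZid2q65p3iImamJqYiIiIiIdnZniIiIiZibyXqqhlZoiaqZqpiIiIiId3iIiIiIiHh2ZDaId0RGiJmYm7mIiIiIh4iIiIiIh2hCIhJ3d1ISaIiIeKmIiIiIh5mIiIiIhnczRlRWZWUwJoiIdmiIiJiIh3iIiIiIh4ZnirplZVdkFHiIhmd3iJmIh1Z4iIiIiZeJq82WiFd3RHiIh3h2d4mYh1V4iHd4mpi7u7ymioeIh3iJqoiHZ3mYh1NWdmd5qZrcu6u3ipiImXiIrKiIZmiZiGREVniJqazLqZq6mpd3iIiIiqiIdmasuZdmeJmImauqmYmqiZh4h4iImZiIh3Z87KmZiYiIiqmZmqmZmZmrmIh3iph3iHdGztuqmIiIjLibvd3Kmb3cqYdVWKhlVndBStuqqYiIrLmqrN/9qs7bu5cxJImEI0V0AEeJqpiJq7mWaaze3LqqmIZTM2nKdUV3QQJniqiIiahleJq97amYZERnVEaty6h4dlNWV5iIdodXiIrN3bqGZDR4ZTNYqqh3h2VXZXiHQ2doh4q926l2hleId4ZWeIiIh2RGdniGQ1d5h3ibuHZniIh2ZniImZmYiHZXiIh0UzZlZ2Vpuod3aIh1VmeJmZmIiImIiIhncyVjV2NGrcmGR3d3d4h3eIiImaqYiamduUNjJWQkfPyXZkNGZnd3eIib3tuYmaq+zIFVEFdVeMyqmEI1eJmZiIit7tqZqZmb25M2QTeJl1eJmqd5vLqZiId6qZiIh2eJ3JYmdlZndkZkety8ypd4iIhniId2VWdlnLckeXZBE3iYiL3bl2VXiIqXiIh3ZnZTWrgzZFVCEnnPyZu3Znh3iJuoiIiIh2RFZ4hSUwE0Vnie+6qWebuoiKqYiIiHdURYhnhiNCAAJXiKupmoiruoiZmIiIh3Z3eIhnh1IzMhAVeIiIiaiIiImpmIiIiHeIiId4mYUzEkMBR5vJiJZXiImpiIiIiIdVeHWJqpdlIUZAAmvqiZZHiJqpiIiIiHVGd0abzLupmXd1EBa7mcuHibuYiIiHdlV3dli83d3e7aiIdDWtqa2oibmId4h3VEeHdavLu7vf/Kmau6ityZmYd4iIiIiHVGeIidy5ms3v/tvN7tqKuZiIdVeIiIiZh4iInLqqve7t7v7dzLmIiIiIdUaIiIiaqYiImpvM3cupm8zKmIiHaIiIdUR4iIiJmIiImZve65iIiJqZiIh3aZiIdUNniIiJiIiIiA=="/>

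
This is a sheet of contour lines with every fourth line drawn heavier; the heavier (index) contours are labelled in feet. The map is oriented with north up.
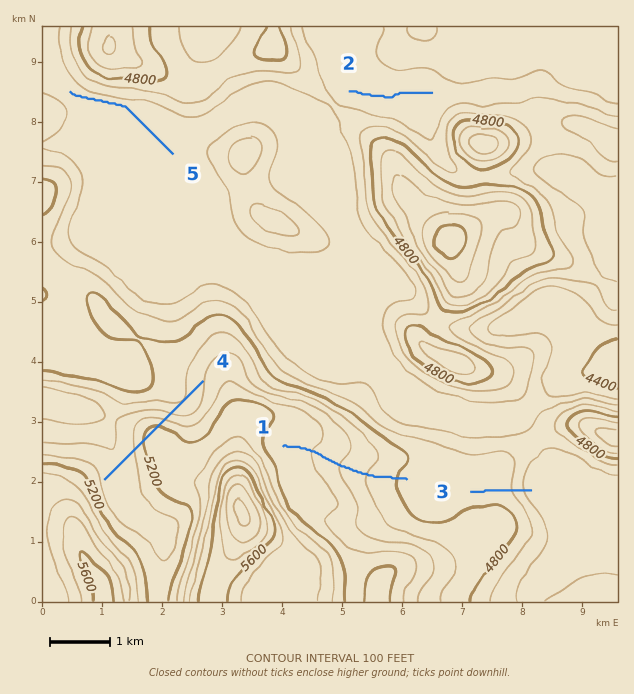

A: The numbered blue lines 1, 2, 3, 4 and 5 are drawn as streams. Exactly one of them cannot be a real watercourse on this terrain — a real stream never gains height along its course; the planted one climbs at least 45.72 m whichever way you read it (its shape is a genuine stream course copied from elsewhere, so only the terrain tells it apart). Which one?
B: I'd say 4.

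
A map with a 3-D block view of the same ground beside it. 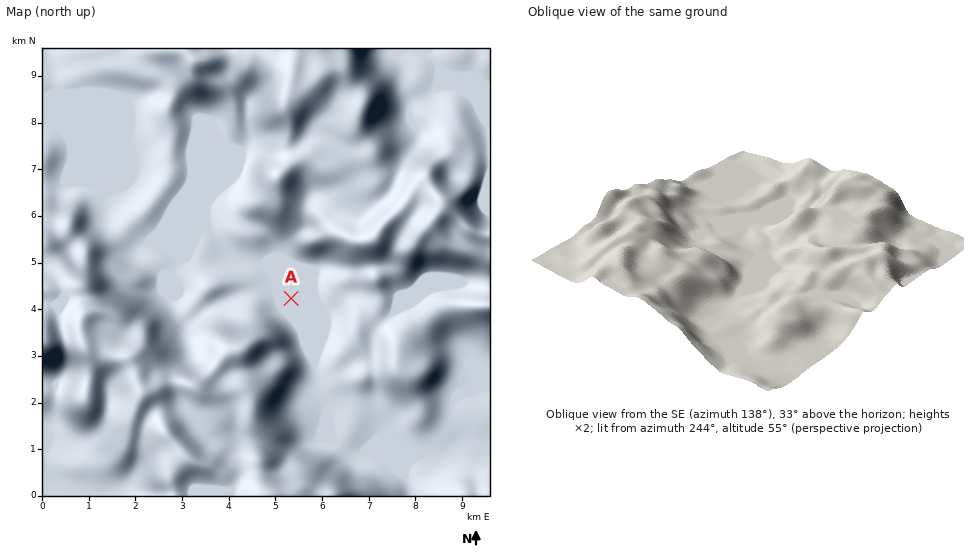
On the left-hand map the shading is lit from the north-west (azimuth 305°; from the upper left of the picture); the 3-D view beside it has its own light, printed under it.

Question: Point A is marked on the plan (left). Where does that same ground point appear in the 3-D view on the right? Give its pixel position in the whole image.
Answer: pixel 755 271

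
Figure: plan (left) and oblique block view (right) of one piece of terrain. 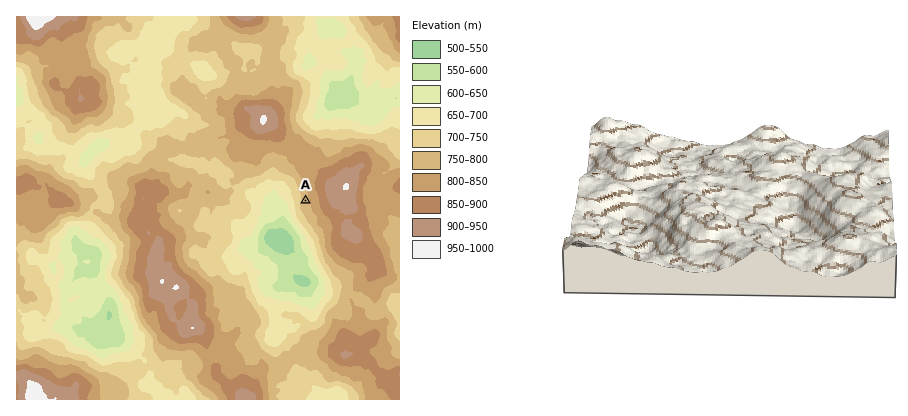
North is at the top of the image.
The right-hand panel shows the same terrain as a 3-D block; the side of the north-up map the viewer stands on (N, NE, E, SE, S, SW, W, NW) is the S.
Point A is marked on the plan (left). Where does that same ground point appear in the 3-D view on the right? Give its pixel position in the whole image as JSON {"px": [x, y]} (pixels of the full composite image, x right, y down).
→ {"px": [814, 195]}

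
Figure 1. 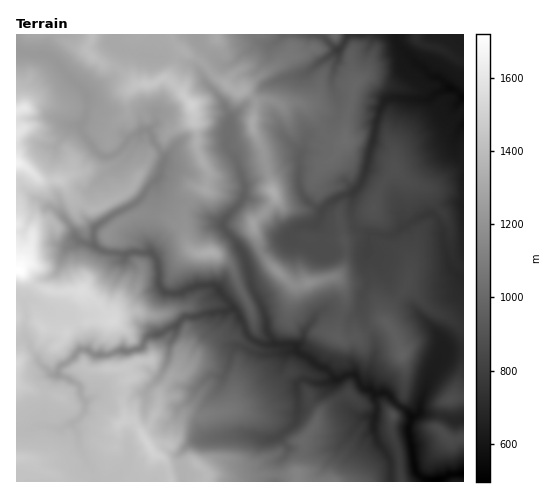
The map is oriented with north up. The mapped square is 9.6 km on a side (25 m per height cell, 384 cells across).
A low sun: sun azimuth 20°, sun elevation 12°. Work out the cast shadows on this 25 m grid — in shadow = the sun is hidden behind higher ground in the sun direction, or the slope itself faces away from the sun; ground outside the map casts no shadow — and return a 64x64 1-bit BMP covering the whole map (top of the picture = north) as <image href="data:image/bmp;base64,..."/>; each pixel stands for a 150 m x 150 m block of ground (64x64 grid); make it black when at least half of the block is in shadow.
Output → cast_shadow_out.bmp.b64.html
<image width="64" height="64" href="data:image/bmp;base64,Qk0+AgAAAAAAAD4AAAAoAAAAQAAAAEAAAAABAAEAAAAAAAACAAATCwAAEwsAAAIAAAAAAAAA////AAAAAAAAAAAADAAAfgAAEEAAAAB/AAA4AAAABP8AAHAAAAAE/wAAYgAAAAz/AABgAAEADP0AAMAAOAAc+AABgD/4ABxwAAAAJ8AAHAYAAAAAAABcvwAAAAAAANu/AAACAAAAHwdAYAAAAAA+AADA4IAACH4AAchhAAB//gAPnBAAAD//AB4AMAAAf/8AH7wAAB///gA//4AAf//QADH/4AB//pgOIP+4AP/4GA9wfz4A/8AYHiAwfwH/4AA8AAB/5//wAHgAAAH///gAYJ+AA////ADA/wAH///+AADwAA//f/4AAOAAD//+HAAA+AAP//wAAAAgAA//+AAAAAADH/3wAAAAAB//8eAAAAAD//8B4AAAAAf4PAPuAAAAB/g8A98AEAAB/AQ/34AwAAP+AHwfwAAIB38Afh/QABAfB4B+PDgAAH4BwPz4fgAA/gBA4PBHAAD2ACAAwAEAAOAADmHgAwAAwAAP4eACAAAAAA/h4AAAAAAMD8HgAAAAABwPweAAAABwEA/H4QAAAGAB2+/CAAAAAAD//8YAAAAAAH+HhgAAAOAD/4eMgAAAAAf/j4wAAAAAB/8PwAAAAABz/g6AAB8BAPg8HAAAEAMB+AA4HAAABAH4ADAHgAAIA/AAIAHgAGcH4ACAADgA/AeAAAgAHAH4RgAACAAMAcAAAAAAAAwAAA=="/>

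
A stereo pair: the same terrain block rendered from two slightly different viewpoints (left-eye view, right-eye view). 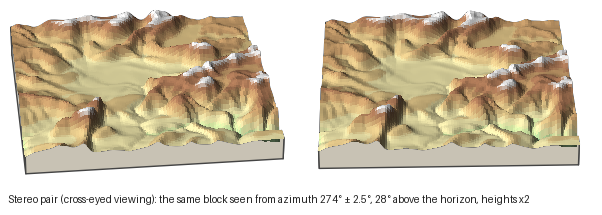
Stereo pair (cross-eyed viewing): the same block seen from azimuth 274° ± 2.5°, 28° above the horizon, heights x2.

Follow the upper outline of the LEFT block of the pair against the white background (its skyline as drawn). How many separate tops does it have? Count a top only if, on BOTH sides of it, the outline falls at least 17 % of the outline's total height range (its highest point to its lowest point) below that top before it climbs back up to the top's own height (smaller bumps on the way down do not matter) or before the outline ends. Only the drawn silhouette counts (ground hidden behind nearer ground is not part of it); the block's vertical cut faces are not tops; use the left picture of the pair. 0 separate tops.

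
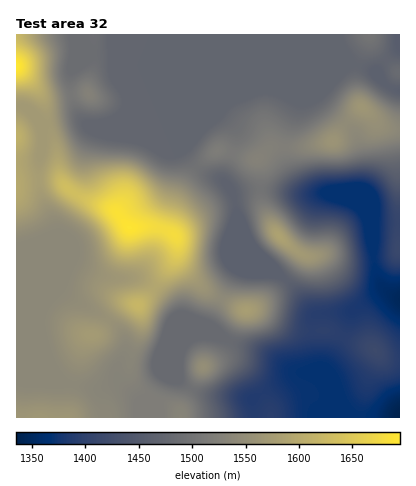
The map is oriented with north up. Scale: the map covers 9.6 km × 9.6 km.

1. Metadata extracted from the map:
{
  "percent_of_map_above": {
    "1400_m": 87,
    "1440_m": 82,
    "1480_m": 59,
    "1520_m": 40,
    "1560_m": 18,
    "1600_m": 8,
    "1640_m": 4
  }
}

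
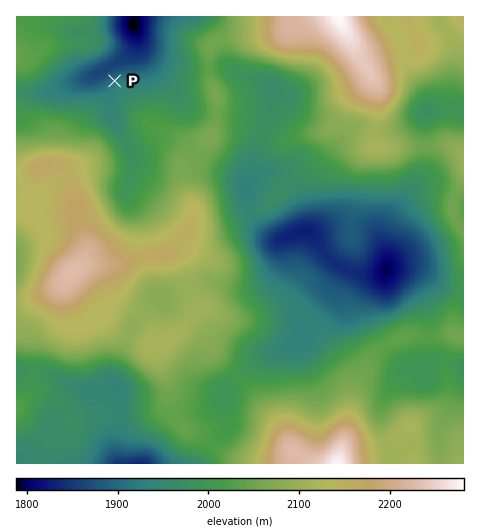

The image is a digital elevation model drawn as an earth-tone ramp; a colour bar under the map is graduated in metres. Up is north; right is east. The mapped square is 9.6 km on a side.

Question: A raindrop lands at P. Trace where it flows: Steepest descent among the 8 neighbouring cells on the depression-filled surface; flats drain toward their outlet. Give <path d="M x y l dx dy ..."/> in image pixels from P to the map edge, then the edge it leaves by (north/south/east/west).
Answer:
<path d="M115 81l-9-8 0-5 17-9 10-11 0-30 1-1"/>
exit: north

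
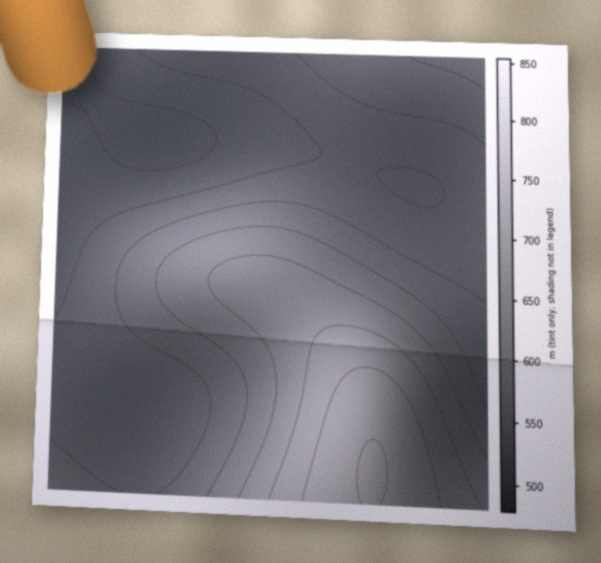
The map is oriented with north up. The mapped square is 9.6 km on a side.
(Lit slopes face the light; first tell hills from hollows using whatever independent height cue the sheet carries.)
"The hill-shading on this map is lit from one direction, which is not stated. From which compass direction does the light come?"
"NW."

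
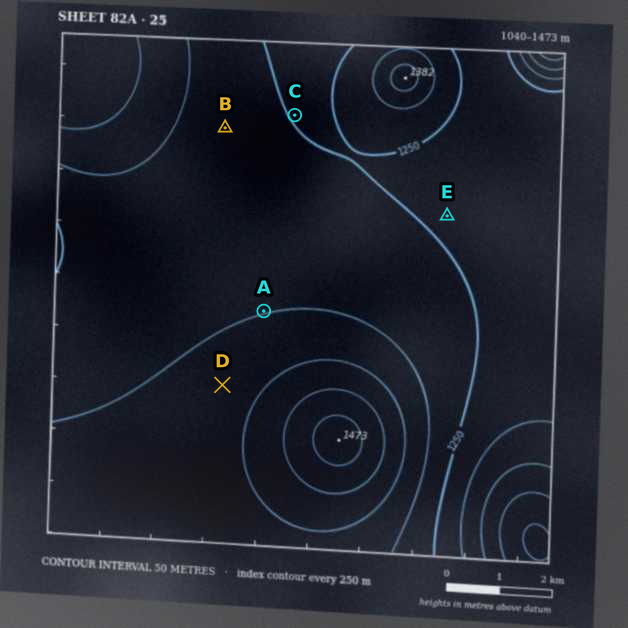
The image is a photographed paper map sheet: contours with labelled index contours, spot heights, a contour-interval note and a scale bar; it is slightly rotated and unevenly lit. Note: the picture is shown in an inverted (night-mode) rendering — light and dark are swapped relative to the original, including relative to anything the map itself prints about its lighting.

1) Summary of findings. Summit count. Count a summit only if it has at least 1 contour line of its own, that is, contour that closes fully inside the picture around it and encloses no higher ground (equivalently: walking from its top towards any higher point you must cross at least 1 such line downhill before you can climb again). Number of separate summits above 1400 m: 1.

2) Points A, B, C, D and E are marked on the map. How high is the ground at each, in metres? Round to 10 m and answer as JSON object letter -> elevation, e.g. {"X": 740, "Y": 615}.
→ {"A": 1300, "B": 1270, "C": 1250, "D": 1320, "E": 1250}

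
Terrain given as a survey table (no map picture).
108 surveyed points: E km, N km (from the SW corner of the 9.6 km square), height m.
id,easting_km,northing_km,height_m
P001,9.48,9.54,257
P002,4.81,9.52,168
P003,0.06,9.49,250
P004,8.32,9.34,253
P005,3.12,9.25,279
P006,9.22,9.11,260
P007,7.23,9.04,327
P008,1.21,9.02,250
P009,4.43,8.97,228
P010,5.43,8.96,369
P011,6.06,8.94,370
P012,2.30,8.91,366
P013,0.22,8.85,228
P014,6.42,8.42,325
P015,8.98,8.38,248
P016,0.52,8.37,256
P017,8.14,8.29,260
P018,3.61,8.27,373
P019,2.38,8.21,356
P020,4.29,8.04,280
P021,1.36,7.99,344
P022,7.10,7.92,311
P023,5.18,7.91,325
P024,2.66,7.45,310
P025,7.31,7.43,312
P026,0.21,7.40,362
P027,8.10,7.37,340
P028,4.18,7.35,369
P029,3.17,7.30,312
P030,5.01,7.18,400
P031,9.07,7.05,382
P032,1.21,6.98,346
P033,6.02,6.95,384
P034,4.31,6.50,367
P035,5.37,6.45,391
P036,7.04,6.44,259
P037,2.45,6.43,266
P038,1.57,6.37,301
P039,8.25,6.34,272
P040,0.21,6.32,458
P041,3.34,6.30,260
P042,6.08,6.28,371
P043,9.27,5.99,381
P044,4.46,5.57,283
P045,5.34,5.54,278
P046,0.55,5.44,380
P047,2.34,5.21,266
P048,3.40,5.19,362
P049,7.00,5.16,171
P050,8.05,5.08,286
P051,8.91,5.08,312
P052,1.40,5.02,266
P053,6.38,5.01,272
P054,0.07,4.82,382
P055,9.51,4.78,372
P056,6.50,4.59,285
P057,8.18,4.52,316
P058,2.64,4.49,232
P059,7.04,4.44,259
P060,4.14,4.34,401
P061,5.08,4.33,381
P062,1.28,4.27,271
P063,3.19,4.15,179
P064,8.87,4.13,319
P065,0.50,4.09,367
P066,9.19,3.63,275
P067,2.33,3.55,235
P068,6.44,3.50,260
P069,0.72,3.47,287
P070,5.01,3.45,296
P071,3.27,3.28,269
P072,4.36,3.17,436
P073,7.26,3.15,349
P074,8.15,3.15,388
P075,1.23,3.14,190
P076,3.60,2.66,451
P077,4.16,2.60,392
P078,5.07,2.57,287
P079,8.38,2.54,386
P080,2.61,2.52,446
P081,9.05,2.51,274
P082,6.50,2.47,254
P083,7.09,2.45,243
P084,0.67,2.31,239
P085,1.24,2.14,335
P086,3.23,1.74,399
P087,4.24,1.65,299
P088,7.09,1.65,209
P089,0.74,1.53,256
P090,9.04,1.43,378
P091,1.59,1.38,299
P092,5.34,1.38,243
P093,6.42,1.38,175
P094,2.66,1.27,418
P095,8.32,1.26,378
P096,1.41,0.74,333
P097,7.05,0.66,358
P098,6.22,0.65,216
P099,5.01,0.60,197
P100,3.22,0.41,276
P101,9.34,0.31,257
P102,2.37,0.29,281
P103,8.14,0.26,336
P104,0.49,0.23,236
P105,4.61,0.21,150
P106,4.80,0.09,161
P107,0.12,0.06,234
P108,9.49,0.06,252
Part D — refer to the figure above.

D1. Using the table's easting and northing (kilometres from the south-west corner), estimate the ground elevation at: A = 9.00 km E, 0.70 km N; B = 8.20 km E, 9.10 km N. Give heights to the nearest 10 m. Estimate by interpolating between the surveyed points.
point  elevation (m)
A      320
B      250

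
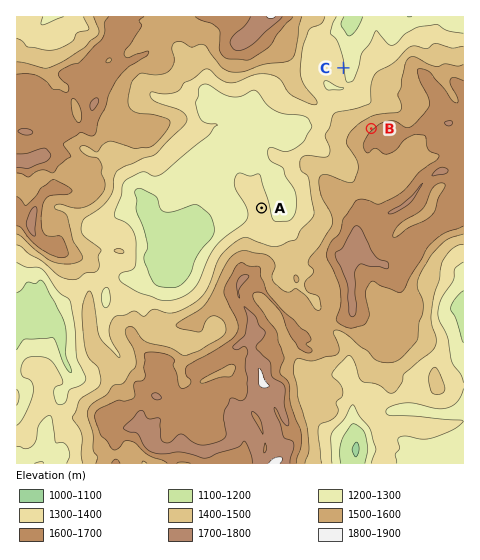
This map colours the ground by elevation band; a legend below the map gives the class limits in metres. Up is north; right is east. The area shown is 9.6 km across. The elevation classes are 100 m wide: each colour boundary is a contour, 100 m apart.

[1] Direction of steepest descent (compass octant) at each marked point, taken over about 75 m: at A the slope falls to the E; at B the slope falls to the NW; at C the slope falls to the E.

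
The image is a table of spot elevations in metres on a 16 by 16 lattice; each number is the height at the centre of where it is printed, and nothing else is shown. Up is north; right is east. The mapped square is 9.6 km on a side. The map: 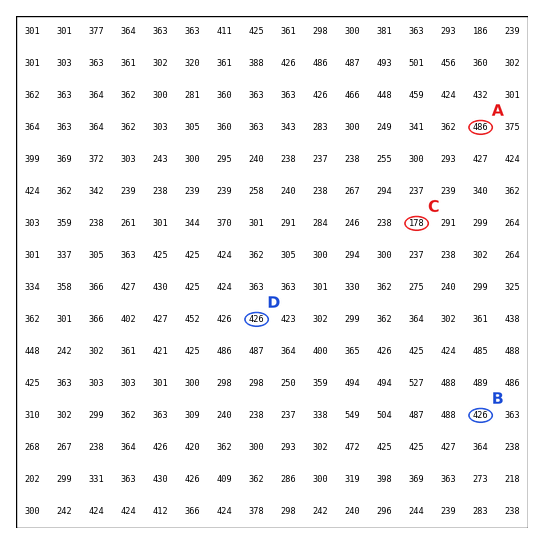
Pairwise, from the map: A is higher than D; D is higher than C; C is lower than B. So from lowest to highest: C D B A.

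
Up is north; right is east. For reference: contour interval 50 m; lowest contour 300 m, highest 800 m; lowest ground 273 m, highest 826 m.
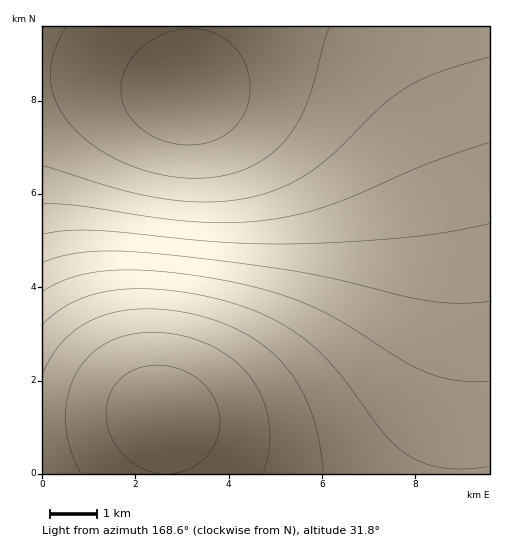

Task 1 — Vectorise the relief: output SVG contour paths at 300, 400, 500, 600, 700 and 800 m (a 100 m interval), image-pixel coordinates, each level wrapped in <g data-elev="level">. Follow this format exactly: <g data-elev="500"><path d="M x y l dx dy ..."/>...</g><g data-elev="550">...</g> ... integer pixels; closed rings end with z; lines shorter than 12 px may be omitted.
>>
<g data-elev="300"><path d="M160 473l-19-5-18-13-12-18-5-20 3-19 9-17 16-11 18-5 22 3 21 9 16 15 5 9 3 11 1 10-1 11-4 10-5 9-8 9-8 5-10 5-11 2"/></g><g data-elev="400"><path d="M43 374l10-21 15-17 18-13 21-9 24-4 28-1 29 4 30 8 23 10 20 13 18 15 14 18 12 19 9 24 6 24 3 29"/></g><g data-elev="500"><path d="M43 291l15-8 17-7 19-4 21-2 51 2 64 10 46 11 39 15 31 16 58 37 25 12 29 8 31 0"/></g><g data-elev="600"><path d="M43 234l23-3 27-1 129 12 80 2 57-3 53-4 40-6 37-8"/></g><g data-elev="700"><path d="M43 166l75 23 47 10 47 3 22-2 21-4 31-11 29-16 22-19 45-44 26-19 32-15 49-15"/></g><g data-elev="800"><path d="M179 144l25 0 10-3 11-6 8-6 7-8 5-9 4-11 1-11-1-12-3-12-5-10-7-9-8-8-10-5-11-4-13-1-13 1-13 3-13 6-11 9-9 9-7 10-4 12-1 12 1 10 5 11 6 9 9 8 11 8 13 5z"/></g>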